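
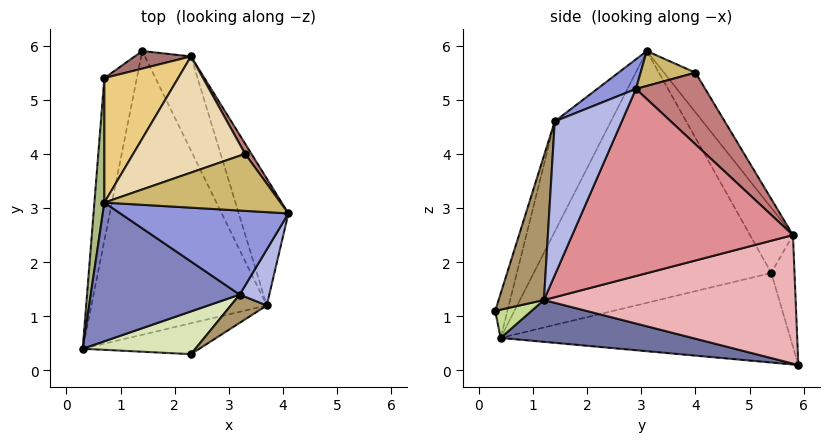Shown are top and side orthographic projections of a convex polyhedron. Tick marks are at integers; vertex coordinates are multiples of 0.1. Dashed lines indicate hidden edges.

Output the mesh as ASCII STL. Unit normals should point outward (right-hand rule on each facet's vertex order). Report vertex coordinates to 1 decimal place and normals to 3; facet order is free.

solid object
 facet normal 0.230 -0.134 -0.964
  outer loop
   vertex 3.7 1.2 1.3
   vertex 0.3 0.4 0.6
   vertex 1.4 5.9 0.1
  endloop
 endfacet
 facet normal -0.332 -0.830 0.448
  outer loop
   vertex 3.2 1.4 4.6
   vertex 0.7 3.1 5.9
   vertex 0.3 0.4 0.6
  endloop
 endfacet
 facet normal 0.155 -0.446 0.882
  outer loop
   vertex 3.2 1.4 4.6
   vertex 4.1 2.9 5.2
   vertex 0.7 3.1 5.9
  endloop
 endfacet
 facet normal 0.818 -0.554 0.157
  outer loop
   vertex 3.2 1.4 4.6
   vertex 3.7 1.2 1.3
   vertex 4.1 2.9 5.2
  endloop
 endfacet
 facet normal -0.929 0.155 -0.337
  outer loop
   vertex 0.7 5.4 1.8
   vertex 1.4 5.9 0.1
   vertex 0.3 0.4 0.6
  endloop
 endfacet
 facet normal -0.997 0.070 0.039
  outer loop
   vertex 0.7 5.4 1.8
   vertex 0.3 0.4 0.6
   vertex 0.7 3.1 5.9
  endloop
 endfacet
 facet normal 0.233 -0.149 -0.961
  outer loop
   vertex 2.3 0.3 1.1
   vertex 0.3 0.4 0.6
   vertex 3.7 1.2 1.3
  endloop
 endfacet
 facet normal -0.129 -0.936 0.327
  outer loop
   vertex 2.3 0.3 1.1
   vertex 3.2 1.4 4.6
   vertex 0.3 0.4 0.6
  endloop
 endfacet
 facet normal 0.523 -0.842 0.130
  outer loop
   vertex 2.3 0.3 1.1
   vertex 3.7 1.2 1.3
   vertex 3.2 1.4 4.6
  endloop
 endfacet
 facet normal 0.193 -0.125 0.973
  outer loop
   vertex 3.3 4.0 5.5
   vertex 0.7 3.1 5.9
   vertex 4.1 2.9 5.2
  endloop
 endfacet
 facet normal -0.397 0.801 0.449
  outer loop
   vertex 2.3 5.8 2.5
   vertex 0.7 5.4 1.8
   vertex 0.7 3.1 5.9
  endloop
 endfacet
 facet normal -0.196 0.811 0.552
  outer loop
   vertex 2.3 5.8 2.5
   vertex 0.7 3.1 5.9
   vertex 3.3 4.0 5.5
  endloop
 endfacet
 facet normal -0.302 0.941 0.152
  outer loop
   vertex 2.3 5.8 2.5
   vertex 1.4 5.9 0.1
   vertex 0.7 5.4 1.8
  endloop
 endfacet
 facet normal 0.816 0.574 0.072
  outer loop
   vertex 2.3 5.8 2.5
   vertex 3.3 4.0 5.5
   vertex 4.1 2.9 5.2
  endloop
 endfacet
 facet normal 0.909 0.340 -0.241
  outer loop
   vertex 2.3 5.8 2.5
   vertex 4.1 2.9 5.2
   vertex 3.7 1.2 1.3
  endloop
 endfacet
 facet normal 0.882 0.351 -0.316
  outer loop
   vertex 2.3 5.8 2.5
   vertex 3.7 1.2 1.3
   vertex 1.4 5.9 0.1
  endloop
 endfacet
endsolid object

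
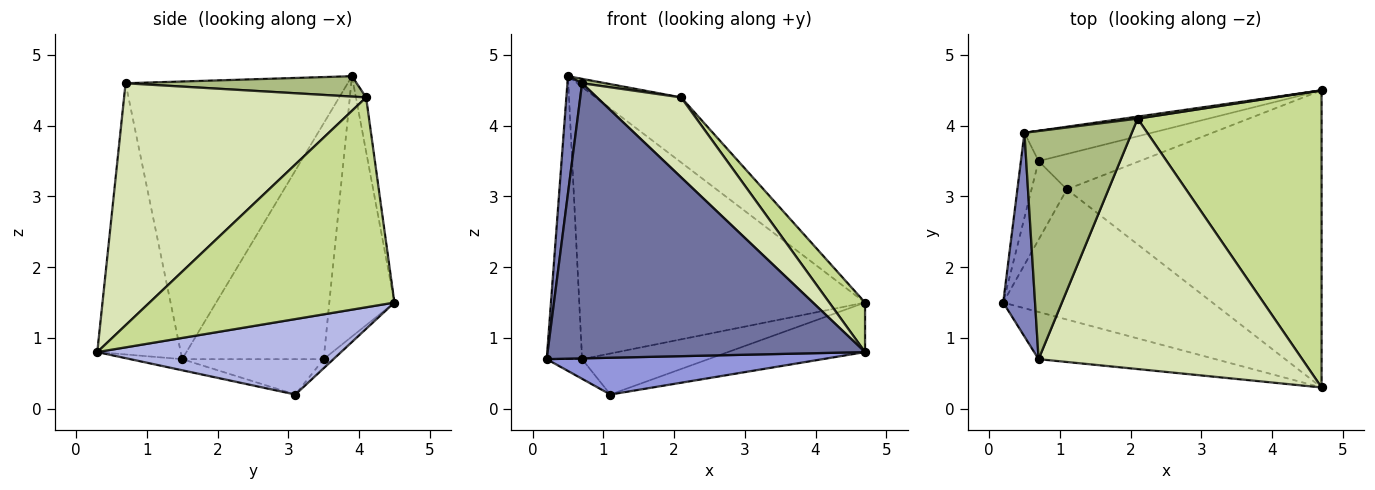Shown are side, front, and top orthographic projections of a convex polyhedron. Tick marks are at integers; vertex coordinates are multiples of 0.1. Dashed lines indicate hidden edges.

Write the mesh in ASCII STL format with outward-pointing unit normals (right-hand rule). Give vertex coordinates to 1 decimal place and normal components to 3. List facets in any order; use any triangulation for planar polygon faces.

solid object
 facet normal -0.251 -0.954 -0.164
  outer loop
   vertex 0.7 0.7 4.6
   vertex 0.2 1.5 0.7
   vertex 4.7 0.3 0.8
  endloop
 endfacet
 facet normal -0.991 -0.066 0.114
  outer loop
   vertex 0.7 0.7 4.6
   vertex 0.5 3.9 4.7
   vertex 0.2 1.5 0.7
  endloop
 endfacet
 facet normal -0.051 -0.272 -0.961
  outer loop
   vertex 1.1 3.1 0.2
   vertex 4.7 0.3 0.8
   vertex 0.2 1.5 0.7
  endloop
 endfacet
 facet normal 0.281 0.158 -0.947
  outer loop
   vertex 1.1 3.1 0.2
   vertex 4.7 4.5 1.5
   vertex 4.7 0.3 0.8
  endloop
 endfacet
 facet normal -0.118 0.993 0.031
  outer loop
   vertex 2.1 4.1 4.4
   vertex 4.7 4.5 1.5
   vertex 0.5 3.9 4.7
  endloop
 endfacet
 facet normal 0.187 -0.019 0.982
  outer loop
   vertex 2.1 4.1 4.4
   vertex 0.5 3.9 4.7
   vertex 0.7 0.7 4.6
  endloop
 endfacet
 facet normal 0.748 -0.109 0.655
  outer loop
   vertex 2.1 4.1 4.4
   vertex 4.7 0.3 0.8
   vertex 4.7 4.5 1.5
  endloop
 endfacet
 facet normal 0.658 -0.229 0.717
  outer loop
   vertex 2.1 4.1 4.4
   vertex 0.7 0.7 4.6
   vertex 4.7 0.3 0.8
  endloop
 endfacet
 facet normal -0.221 0.969 -0.108
  outer loop
   vertex 0.7 3.5 0.7
   vertex 0.5 3.9 4.7
   vertex 4.7 4.5 1.5
  endloop
 endfacet
 facet normal -0.059 0.756 -0.652
  outer loop
   vertex 0.7 3.5 0.7
   vertex 4.7 4.5 1.5
   vertex 1.1 3.1 0.2
  endloop
 endfacet
 facet normal -0.968 0.242 -0.073
  outer loop
   vertex 0.7 3.5 0.7
   vertex 0.2 1.5 0.7
   vertex 0.5 3.9 4.7
  endloop
 endfacet
 facet normal -0.696 0.174 -0.696
  outer loop
   vertex 0.7 3.5 0.7
   vertex 1.1 3.1 0.2
   vertex 0.2 1.5 0.7
  endloop
 endfacet
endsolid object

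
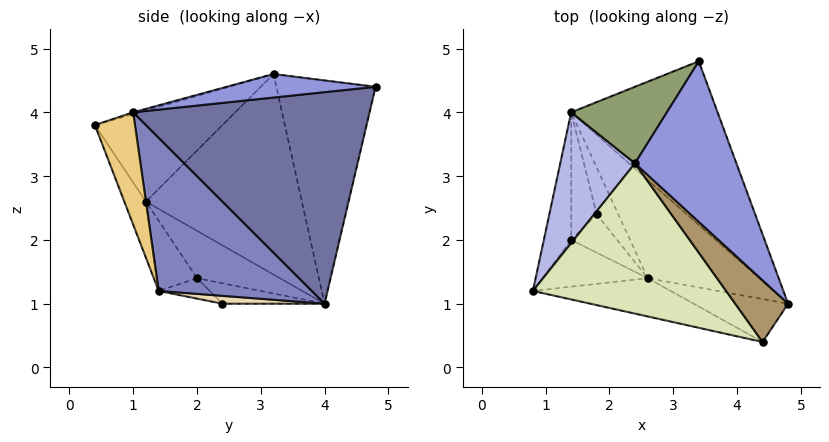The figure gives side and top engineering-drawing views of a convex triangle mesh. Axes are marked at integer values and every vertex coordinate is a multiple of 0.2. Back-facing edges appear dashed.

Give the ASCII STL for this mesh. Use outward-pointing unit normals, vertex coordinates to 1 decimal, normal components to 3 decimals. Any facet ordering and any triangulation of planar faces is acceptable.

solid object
 facet normal 0.773 0.341 -0.535
  outer loop
   vertex 1.4 4.0 1.0
   vertex 3.4 4.8 4.4
   vertex 4.8 1.0 4.0
  endloop
 endfacet
 facet normal 0.768 0.312 -0.559
  outer loop
   vertex 2.6 1.4 1.2
   vertex 1.4 4.0 1.0
   vertex 4.8 1.0 4.0
  endloop
 endfacet
 facet normal 0.226 -0.019 0.974
  outer loop
   vertex 2.4 3.2 4.6
   vertex 4.8 1.0 4.0
   vertex 3.4 4.8 4.4
  endloop
 endfacet
 facet normal -0.870 0.372 0.324
  outer loop
   vertex 2.4 3.2 4.6
   vertex 1.4 4.0 1.0
   vertex 0.8 1.2 2.6
  endloop
 endfacet
 facet normal -0.780 0.529 0.334
  outer loop
   vertex 2.4 3.2 4.6
   vertex 3.4 4.8 4.4
   vertex 1.4 4.0 1.0
  endloop
 endfacet
 facet normal -0.862 -0.099 -0.497
  outer loop
   vertex 1.4 2.0 1.4
   vertex 0.8 1.2 2.6
   vertex 1.4 4.0 1.0
  endloop
 endfacet
 facet normal -0.426 -0.640 -0.640
  outer loop
   vertex 1.4 2.0 1.4
   vertex 2.6 1.4 1.2
   vertex 0.8 1.2 2.6
  endloop
 endfacet
 facet normal -0.372 -0.491 0.788
  outer loop
   vertex 4.4 0.4 3.8
   vertex 2.4 3.2 4.6
   vertex 0.8 1.2 2.6
  endloop
 endfacet
 facet normal -0.033 -0.296 0.955
  outer loop
   vertex 4.4 0.4 3.8
   vertex 4.8 1.0 4.0
   vertex 2.4 3.2 4.6
  endloop
 endfacet
 facet normal -0.116 -0.951 -0.285
  outer loop
   vertex 4.4 0.4 3.8
   vertex 0.8 1.2 2.6
   vertex 2.6 1.4 1.2
  endloop
 endfacet
 facet normal 0.734 -0.284 -0.617
  outer loop
   vertex 4.4 0.4 3.8
   vertex 2.6 1.4 1.2
   vertex 4.8 1.0 4.0
  endloop
 endfacet
 facet normal 0.341 0.085 -0.936
  outer loop
   vertex 1.8 2.4 1.0
   vertex 1.4 4.0 1.0
   vertex 2.6 1.4 1.2
  endloop
 endfacet
 facet normal -0.617 -0.154 -0.772
  outer loop
   vertex 1.8 2.4 1.0
   vertex 1.4 2.0 1.4
   vertex 1.4 4.0 1.0
  endloop
 endfacet
 facet normal -0.362 -0.453 -0.815
  outer loop
   vertex 1.8 2.4 1.0
   vertex 2.6 1.4 1.2
   vertex 1.4 2.0 1.4
  endloop
 endfacet
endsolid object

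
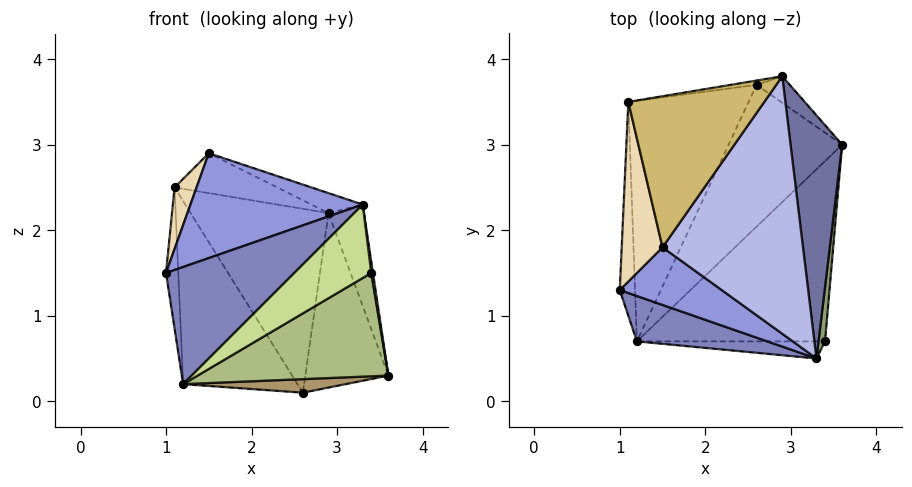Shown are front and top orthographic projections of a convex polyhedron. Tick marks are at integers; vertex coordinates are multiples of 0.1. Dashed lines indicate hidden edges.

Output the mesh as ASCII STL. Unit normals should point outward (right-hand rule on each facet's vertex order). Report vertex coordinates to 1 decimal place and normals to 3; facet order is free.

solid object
 facet normal 0.947 0.124 0.297
  outer loop
   vertex 2.9 3.8 2.2
   vertex 3.3 0.5 2.3
   vertex 3.6 3.0 0.3
  endloop
 endfacet
 facet normal -0.410 -0.850 0.329
  outer loop
   vertex 1.2 0.7 0.2
   vertex 3.3 0.5 2.3
   vertex 1.0 1.3 1.5
  endloop
 endfacet
 facet normal -0.427 -0.792 0.436
  outer loop
   vertex 1.5 1.8 2.9
   vertex 1.0 1.3 1.5
   vertex 3.3 0.5 2.3
  endloop
 endfacet
 facet normal 0.362 0.072 0.929
  outer loop
   vertex 1.5 1.8 2.9
   vertex 3.3 0.5 2.3
   vertex 2.9 3.8 2.2
  endloop
 endfacet
 facet normal 0.993 -0.025 0.118
  outer loop
   vertex 3.4 0.7 1.5
   vertex 3.6 3.0 0.3
   vertex 3.3 0.5 2.3
  endloop
 endfacet
 facet normal 0.456 -0.442 -0.772
  outer loop
   vertex 3.4 0.7 1.5
   vertex 1.2 0.7 0.2
   vertex 3.6 3.0 0.3
  endloop
 endfacet
 facet normal 0.133 -0.965 -0.225
  outer loop
   vertex 3.4 0.7 1.5
   vertex 3.3 0.5 2.3
   vertex 1.2 0.7 0.2
  endloop
 endfacet
 facet normal 0.585 0.802 -0.122
  outer loop
   vertex 2.6 3.7 0.1
   vertex 2.9 3.8 2.2
   vertex 3.6 3.0 0.3
  endloop
 endfacet
 facet normal 0.131 -0.094 -0.987
  outer loop
   vertex 2.6 3.7 0.1
   vertex 3.6 3.0 0.3
   vertex 1.2 0.7 0.2
  endloop
 endfacet
 facet normal 0.118 0.254 0.960
  outer loop
   vertex 1.1 3.5 2.5
   vertex 1.5 1.8 2.9
   vertex 2.9 3.8 2.2
  endloop
 endfacet
 facet normal -0.168 0.986 -0.023
  outer loop
   vertex 1.1 3.5 2.5
   vertex 2.9 3.8 2.2
   vertex 2.6 3.7 0.1
  endloop
 endfacet
 facet normal -0.919 -0.128 0.374
  outer loop
   vertex 1.1 3.5 2.5
   vertex 1.0 1.3 1.5
   vertex 1.5 1.8 2.9
  endloop
 endfacet
 facet normal -0.967 0.141 -0.214
  outer loop
   vertex 1.1 3.5 2.5
   vertex 1.2 0.7 0.2
   vertex 1.0 1.3 1.5
  endloop
 endfacet
 facet normal -0.804 0.360 -0.473
  outer loop
   vertex 1.1 3.5 2.5
   vertex 2.6 3.7 0.1
   vertex 1.2 0.7 0.2
  endloop
 endfacet
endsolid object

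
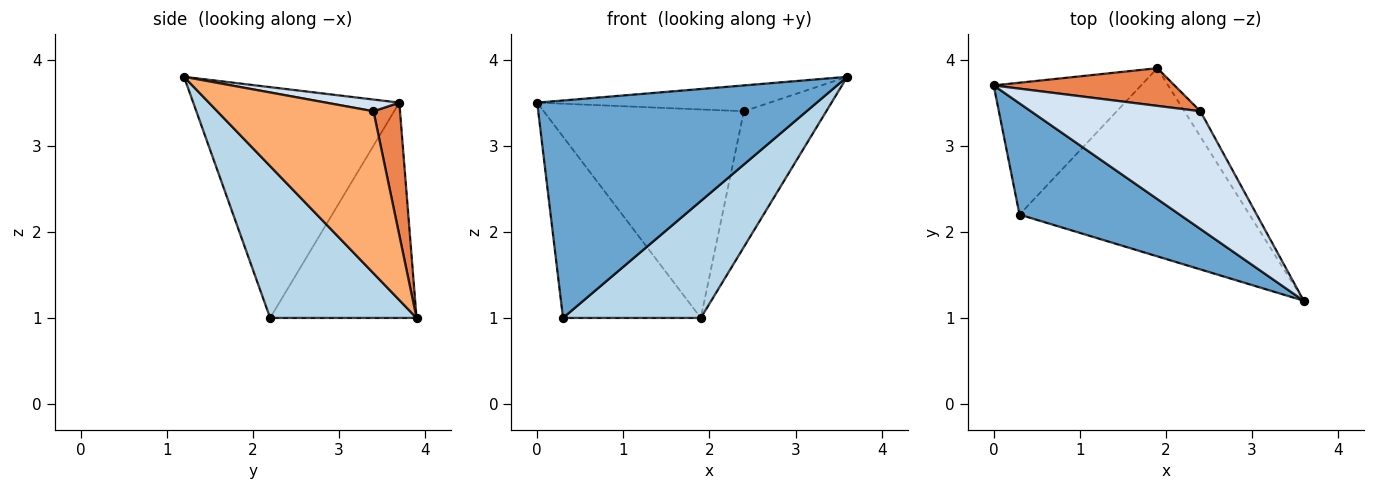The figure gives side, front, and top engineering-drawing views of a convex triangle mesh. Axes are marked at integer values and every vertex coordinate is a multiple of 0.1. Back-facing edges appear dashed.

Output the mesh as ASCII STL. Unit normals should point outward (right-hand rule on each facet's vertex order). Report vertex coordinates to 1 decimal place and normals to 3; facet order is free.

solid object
 facet normal -0.549 -0.744 0.381
  outer loop
   vertex 0.3 2.2 1.0
   vertex 3.6 1.2 3.8
   vertex 0.0 3.7 3.5
  endloop
 endfacet
 facet normal -0.652 0.613 -0.446
  outer loop
   vertex 0.3 2.2 1.0
   vertex 0.0 3.7 3.5
   vertex 1.9 3.9 1.0
  endloop
 endfacet
 facet normal 0.489 -0.460 -0.741
  outer loop
   vertex 0.3 2.2 1.0
   vertex 1.9 3.9 1.0
   vertex 3.6 1.2 3.8
  endloop
 endfacet
 facet normal 0.067 0.214 0.975
  outer loop
   vertex 2.4 3.4 3.4
   vertex 0.0 3.7 3.5
   vertex 3.6 1.2 3.8
  endloop
 endfacet
 facet normal 0.129 0.976 0.176
  outer loop
   vertex 2.4 3.4 3.4
   vertex 1.9 3.9 1.0
   vertex 0.0 3.7 3.5
  endloop
 endfacet
 facet normal 0.881 0.465 -0.087
  outer loop
   vertex 2.4 3.4 3.4
   vertex 3.6 1.2 3.8
   vertex 1.9 3.9 1.0
  endloop
 endfacet
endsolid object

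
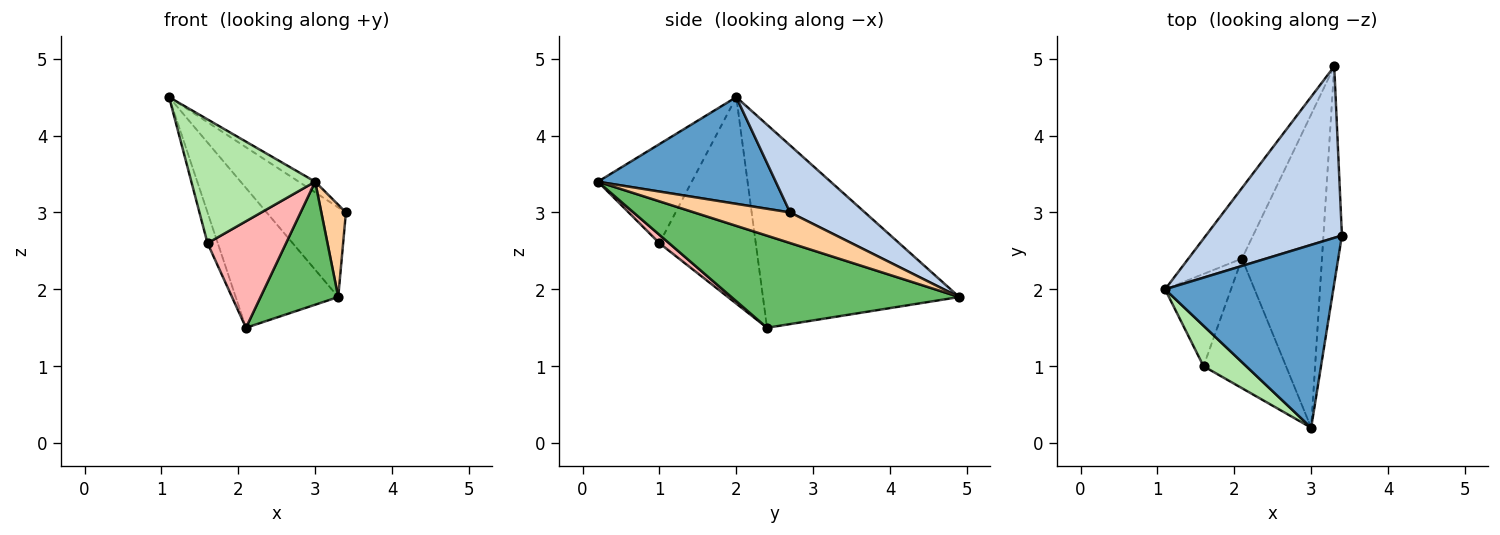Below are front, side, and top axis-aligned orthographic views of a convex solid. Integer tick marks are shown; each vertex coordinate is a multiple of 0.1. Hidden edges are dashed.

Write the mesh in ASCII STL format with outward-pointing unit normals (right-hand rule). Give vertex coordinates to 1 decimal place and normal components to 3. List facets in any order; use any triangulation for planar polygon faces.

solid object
 facet normal 0.535 0.049 0.843
  outer loop
   vertex 3.0 0.2 3.4
   vertex 3.4 2.7 3.0
   vertex 1.1 2.0 4.5
  endloop
 endfacet
 facet normal 0.401 0.424 0.812
  outer loop
   vertex 3.3 4.9 1.9
   vertex 1.1 2.0 4.5
   vertex 3.4 2.7 3.0
  endloop
 endfacet
 facet normal -0.863 0.451 -0.228
  outer loop
   vertex 3.3 4.9 1.9
   vertex 2.1 2.4 1.5
   vertex 1.1 2.0 4.5
  endloop
 endfacet
 facet normal 0.836 -0.215 -0.505
  outer loop
   vertex 3.3 4.9 1.9
   vertex 3.4 2.7 3.0
   vertex 3.0 0.2 3.4
  endloop
 endfacet
 facet normal 0.731 -0.249 -0.635
  outer loop
   vertex 3.3 4.9 1.9
   vertex 3.0 0.2 3.4
   vertex 2.1 2.4 1.5
  endloop
 endfacet
 facet normal -0.585 -0.771 0.252
  outer loop
   vertex 1.6 1.0 2.6
   vertex 3.0 0.2 3.4
   vertex 1.1 2.0 4.5
  endloop
 endfacet
 facet normal -0.948 0.101 -0.302
  outer loop
   vertex 1.6 1.0 2.6
   vertex 1.1 2.0 4.5
   vertex 2.1 2.4 1.5
  endloop
 endfacet
 facet normal 0.078 -0.633 -0.770
  outer loop
   vertex 1.6 1.0 2.6
   vertex 2.1 2.4 1.5
   vertex 3.0 0.2 3.4
  endloop
 endfacet
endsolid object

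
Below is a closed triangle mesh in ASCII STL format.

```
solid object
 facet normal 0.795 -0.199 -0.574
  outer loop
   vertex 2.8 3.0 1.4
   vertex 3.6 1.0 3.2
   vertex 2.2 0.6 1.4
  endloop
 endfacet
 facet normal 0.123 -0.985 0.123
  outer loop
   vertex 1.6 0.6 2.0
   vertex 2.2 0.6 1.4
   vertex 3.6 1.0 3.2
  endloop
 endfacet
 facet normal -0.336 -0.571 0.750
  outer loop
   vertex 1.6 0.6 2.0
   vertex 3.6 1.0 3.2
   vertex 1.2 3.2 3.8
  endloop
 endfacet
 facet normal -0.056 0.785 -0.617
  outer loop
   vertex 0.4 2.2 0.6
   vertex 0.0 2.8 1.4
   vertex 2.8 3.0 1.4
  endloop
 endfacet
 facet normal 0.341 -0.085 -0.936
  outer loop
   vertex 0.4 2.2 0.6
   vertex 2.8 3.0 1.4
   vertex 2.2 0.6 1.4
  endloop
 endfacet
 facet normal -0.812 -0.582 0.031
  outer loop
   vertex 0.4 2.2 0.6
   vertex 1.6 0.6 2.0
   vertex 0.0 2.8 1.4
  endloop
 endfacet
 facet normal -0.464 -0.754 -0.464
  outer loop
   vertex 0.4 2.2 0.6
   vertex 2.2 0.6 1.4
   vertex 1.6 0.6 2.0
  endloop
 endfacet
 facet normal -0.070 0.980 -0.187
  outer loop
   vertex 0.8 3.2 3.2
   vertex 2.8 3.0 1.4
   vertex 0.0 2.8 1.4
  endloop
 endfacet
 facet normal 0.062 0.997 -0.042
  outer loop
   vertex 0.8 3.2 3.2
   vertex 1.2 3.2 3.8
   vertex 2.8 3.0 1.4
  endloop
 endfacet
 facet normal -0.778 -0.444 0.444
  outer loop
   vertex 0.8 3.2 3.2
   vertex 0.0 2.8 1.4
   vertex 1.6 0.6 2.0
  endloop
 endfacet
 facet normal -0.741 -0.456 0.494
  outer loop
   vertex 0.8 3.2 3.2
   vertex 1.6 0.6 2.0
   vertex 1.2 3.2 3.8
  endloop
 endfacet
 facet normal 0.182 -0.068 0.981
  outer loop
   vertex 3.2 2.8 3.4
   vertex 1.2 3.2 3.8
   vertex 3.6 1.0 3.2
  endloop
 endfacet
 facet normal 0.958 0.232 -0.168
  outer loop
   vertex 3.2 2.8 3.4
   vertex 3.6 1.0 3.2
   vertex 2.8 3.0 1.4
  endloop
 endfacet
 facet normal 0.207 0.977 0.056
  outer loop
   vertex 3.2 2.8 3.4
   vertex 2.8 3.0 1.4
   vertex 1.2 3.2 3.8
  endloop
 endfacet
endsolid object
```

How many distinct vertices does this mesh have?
9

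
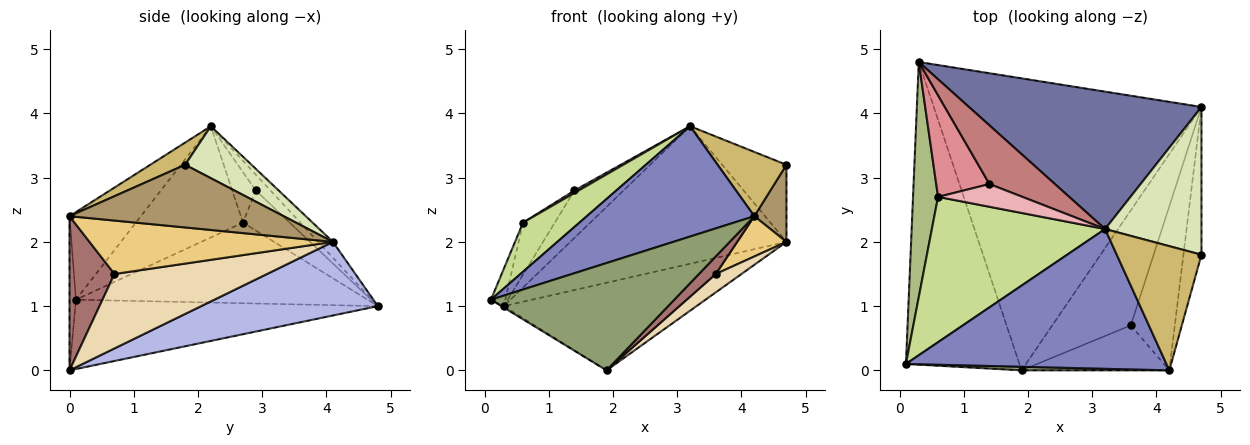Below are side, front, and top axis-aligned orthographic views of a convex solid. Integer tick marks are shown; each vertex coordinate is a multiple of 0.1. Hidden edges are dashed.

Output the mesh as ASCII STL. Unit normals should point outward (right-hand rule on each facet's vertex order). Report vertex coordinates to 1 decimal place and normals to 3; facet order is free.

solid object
 facet normal -0.048 0.707 0.706
  outer loop
   vertex 3.2 2.2 3.8
   vertex 4.7 4.1 2.0
   vertex 0.3 4.8 1.0
  endloop
 endfacet
 facet normal -0.255 -0.599 0.759
  outer loop
   vertex 4.2 0.0 2.4
   vertex 3.2 2.2 3.8
   vertex 0.1 0.1 1.1
  endloop
 endfacet
 facet normal -0.521 0.004 -0.853
  outer loop
   vertex 1.9 0.0 0.0
   vertex 0.1 0.1 1.1
   vertex 0.3 4.8 1.0
  endloop
 endfacet
 facet normal 0.255 0.278 -0.926
  outer loop
   vertex 1.9 0.0 0.0
   vertex 0.3 4.8 1.0
   vertex 4.7 4.1 2.0
  endloop
 endfacet
 facet normal -0.035 -0.999 0.034
  outer loop
   vertex 1.9 0.0 0.0
   vertex 4.2 0.0 2.4
   vertex 0.1 0.1 1.1
  endloop
 endfacet
 facet normal -0.954 0.047 0.296
  outer loop
   vertex 0.6 2.7 2.3
   vertex 0.3 4.8 1.0
   vertex 0.1 0.1 1.1
  endloop
 endfacet
 facet normal -0.520 -0.274 0.809
  outer loop
   vertex 0.6 2.7 2.3
   vertex 0.1 0.1 1.1
   vertex 3.2 2.2 3.8
  endloop
 endfacet
 facet normal 0.431 0.417 0.800
  outer loop
   vertex 4.7 1.8 3.2
   vertex 4.7 4.1 2.0
   vertex 3.2 2.2 3.8
  endloop
 endfacet
 facet normal 0.951 -0.143 -0.273
  outer loop
   vertex 4.7 1.8 3.2
   vertex 4.2 0.0 2.4
   vertex 4.7 4.1 2.0
  endloop
 endfacet
 facet normal 0.227 -0.447 0.865
  outer loop
   vertex 4.7 1.8 3.2
   vertex 3.2 2.2 3.8
   vertex 4.2 0.0 2.4
  endloop
 endfacet
 facet normal 0.762 -0.154 -0.628
  outer loop
   vertex 3.6 0.7 1.5
   vertex 4.7 4.1 2.0
   vertex 4.2 0.0 2.4
  endloop
 endfacet
 facet normal 0.683 -0.115 -0.721
  outer loop
   vertex 3.6 0.7 1.5
   vertex 1.9 0.0 0.0
   vertex 4.7 4.1 2.0
  endloop
 endfacet
 facet normal 0.697 -0.261 -0.668
  outer loop
   vertex 3.6 0.7 1.5
   vertex 4.2 0.0 2.4
   vertex 1.9 0.0 0.0
  endloop
 endfacet
 facet normal -0.185 0.617 0.765
  outer loop
   vertex 1.4 2.9 2.8
   vertex 3.2 2.2 3.8
   vertex 0.3 4.8 1.0
  endloop
 endfacet
 facet normal -0.557 0.378 0.740
  outer loop
   vertex 1.4 2.9 2.8
   vertex 0.3 4.8 1.0
   vertex 0.6 2.7 2.3
  endloop
 endfacet
 facet normal -0.511 -0.093 0.855
  outer loop
   vertex 1.4 2.9 2.8
   vertex 0.6 2.7 2.3
   vertex 3.2 2.2 3.8
  endloop
 endfacet
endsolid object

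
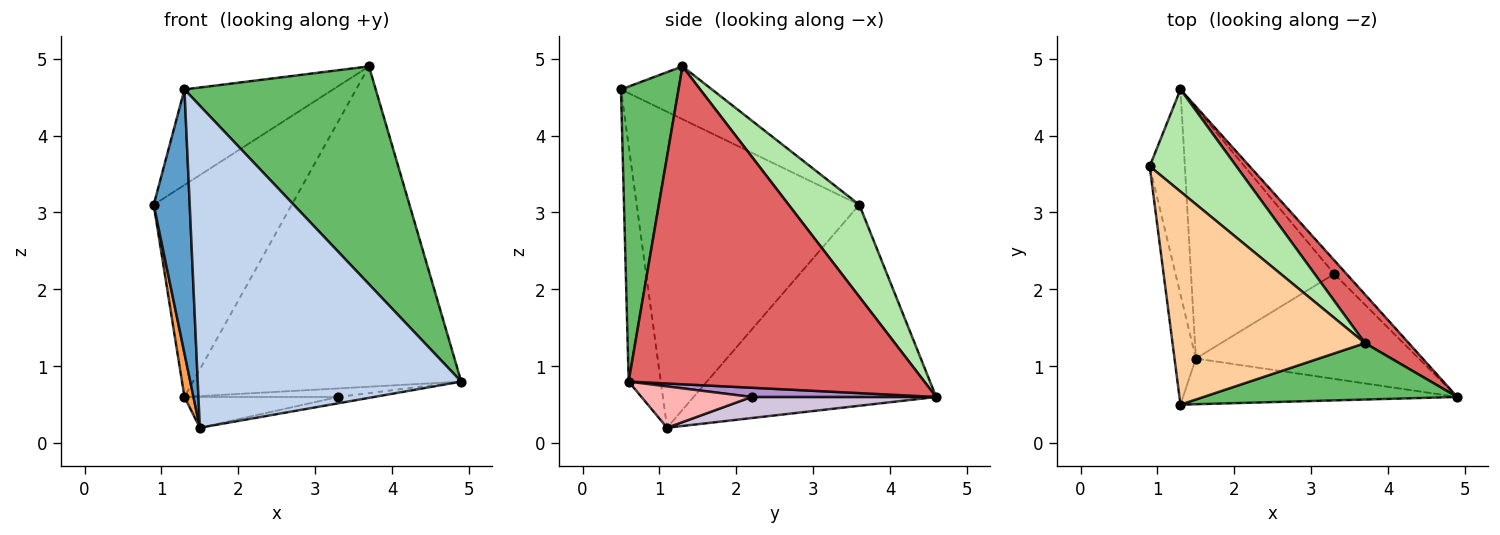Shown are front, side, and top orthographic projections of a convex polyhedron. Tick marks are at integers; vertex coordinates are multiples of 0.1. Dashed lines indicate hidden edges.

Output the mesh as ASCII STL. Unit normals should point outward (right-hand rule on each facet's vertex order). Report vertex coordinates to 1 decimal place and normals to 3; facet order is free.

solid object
 facet normal -0.985 -0.159 -0.066
  outer loop
   vertex 1.5 1.1 0.2
   vertex 1.3 0.5 4.6
   vertex 0.9 3.6 3.1
  endloop
 endfacet
 facet normal -0.120 -0.983 -0.139
  outer loop
   vertex 1.5 1.1 0.2
   vertex 4.9 0.6 0.8
   vertex 1.3 0.5 4.6
  endloop
 endfacet
 facet normal -0.984 -0.037 -0.172
  outer loop
   vertex 1.3 4.6 0.6
   vertex 1.5 1.1 0.2
   vertex 0.9 3.6 3.1
  endloop
 endfacet
 facet normal -0.243 0.397 0.885
  outer loop
   vertex 3.7 1.3 4.9
   vertex 0.9 3.6 3.1
   vertex 1.3 0.5 4.6
  endloop
 endfacet
 facet normal 0.280 -0.929 0.241
  outer loop
   vertex 3.7 1.3 4.9
   vertex 1.3 0.5 4.6
   vertex 4.9 0.6 0.8
  endloop
 endfacet
 facet normal 0.419 0.818 0.394
  outer loop
   vertex 3.7 1.3 4.9
   vertex 1.3 4.6 0.6
   vertex 0.9 3.6 3.1
  endloop
 endfacet
 facet normal 0.737 0.668 0.102
  outer loop
   vertex 3.7 1.3 4.9
   vertex 4.9 0.6 0.8
   vertex 1.3 4.6 0.6
  endloop
 endfacet
 facet normal 0.182 0.059 -0.982
  outer loop
   vertex 3.3 2.2 0.6
   vertex 4.9 0.6 0.8
   vertex 1.5 1.1 0.2
  endloop
 endfacet
 facet normal 0.537 0.447 -0.716
  outer loop
   vertex 3.3 2.2 0.6
   vertex 1.3 4.6 0.6
   vertex 4.9 0.6 0.8
  endloop
 endfacet
 facet normal 0.145 0.121 -0.982
  outer loop
   vertex 3.3 2.2 0.6
   vertex 1.5 1.1 0.2
   vertex 1.3 4.6 0.6
  endloop
 endfacet
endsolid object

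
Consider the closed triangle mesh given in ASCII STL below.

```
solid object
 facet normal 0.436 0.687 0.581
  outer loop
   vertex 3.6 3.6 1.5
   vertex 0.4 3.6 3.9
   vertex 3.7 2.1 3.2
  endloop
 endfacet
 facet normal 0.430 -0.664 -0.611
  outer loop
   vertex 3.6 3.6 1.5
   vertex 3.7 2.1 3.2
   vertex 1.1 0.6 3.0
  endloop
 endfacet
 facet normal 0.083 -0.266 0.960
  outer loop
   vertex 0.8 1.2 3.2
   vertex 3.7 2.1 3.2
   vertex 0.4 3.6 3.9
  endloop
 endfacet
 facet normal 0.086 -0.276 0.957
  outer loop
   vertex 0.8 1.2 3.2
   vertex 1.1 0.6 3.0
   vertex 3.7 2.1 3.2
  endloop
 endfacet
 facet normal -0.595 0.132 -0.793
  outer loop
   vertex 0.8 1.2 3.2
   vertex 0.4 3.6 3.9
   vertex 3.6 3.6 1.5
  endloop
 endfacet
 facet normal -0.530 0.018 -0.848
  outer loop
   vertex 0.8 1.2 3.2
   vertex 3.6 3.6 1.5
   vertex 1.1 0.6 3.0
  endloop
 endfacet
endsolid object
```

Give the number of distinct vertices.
5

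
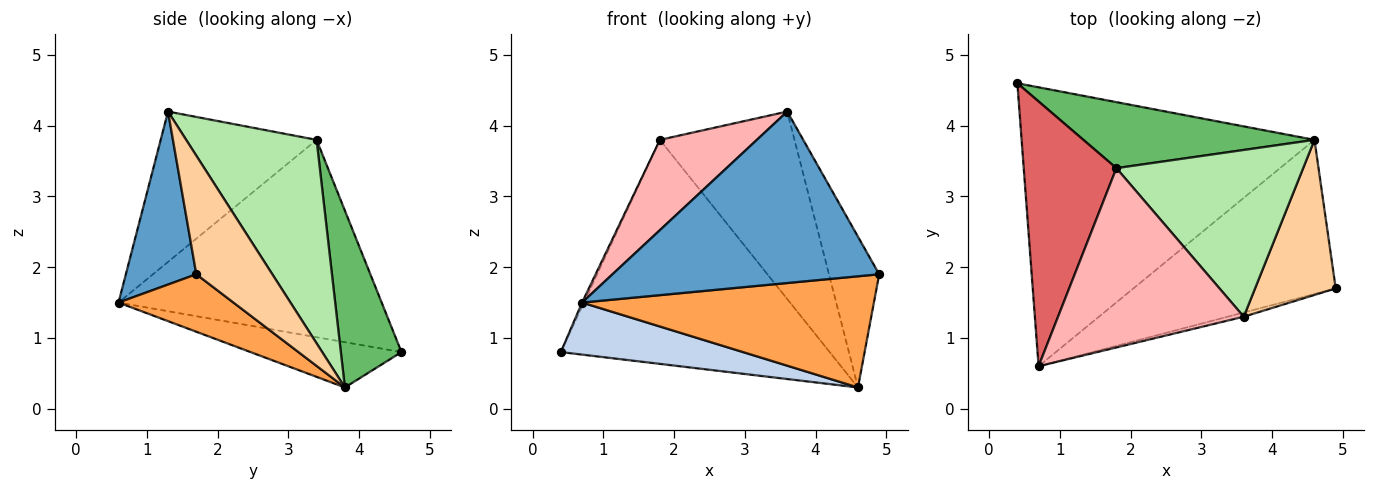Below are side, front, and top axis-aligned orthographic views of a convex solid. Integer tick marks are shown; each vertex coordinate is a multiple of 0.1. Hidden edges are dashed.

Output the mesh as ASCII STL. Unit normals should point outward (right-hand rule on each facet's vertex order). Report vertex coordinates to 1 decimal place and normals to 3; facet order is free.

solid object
 facet normal 0.255 -0.967 -0.024
  outer loop
   vertex 3.6 1.3 4.2
   vertex 0.7 0.6 1.5
   vertex 4.9 1.7 1.9
  endloop
 endfacet
 facet normal -0.150 -0.181 -0.972
  outer loop
   vertex 4.6 3.8 0.3
   vertex 0.7 0.6 1.5
   vertex 0.4 4.6 0.8
  endloop
 endfacet
 facet normal 0.225 -0.570 -0.790
  outer loop
   vertex 4.6 3.8 0.3
   vertex 4.9 1.7 1.9
   vertex 0.7 0.6 1.5
  endloop
 endfacet
 facet normal 0.726 0.480 0.494
  outer loop
   vertex 4.6 3.8 0.3
   vertex 3.6 1.3 4.2
   vertex 4.9 1.7 1.9
  endloop
 endfacet
 facet normal 0.211 0.938 0.276
  outer loop
   vertex 1.8 3.4 3.8
   vertex 4.6 3.8 0.3
   vertex 0.4 4.6 0.8
  endloop
 endfacet
 facet normal 0.586 0.605 0.538
  outer loop
   vertex 1.8 3.4 3.8
   vertex 3.6 1.3 4.2
   vertex 4.6 3.8 0.3
  endloop
 endfacet
 facet normal -0.905 0.006 0.425
  outer loop
   vertex 1.8 3.4 3.8
   vertex 0.4 4.6 0.8
   vertex 0.7 0.6 1.5
  endloop
 endfacet
 facet normal -0.586 -0.364 0.724
  outer loop
   vertex 1.8 3.4 3.8
   vertex 0.7 0.6 1.5
   vertex 3.6 1.3 4.2
  endloop
 endfacet
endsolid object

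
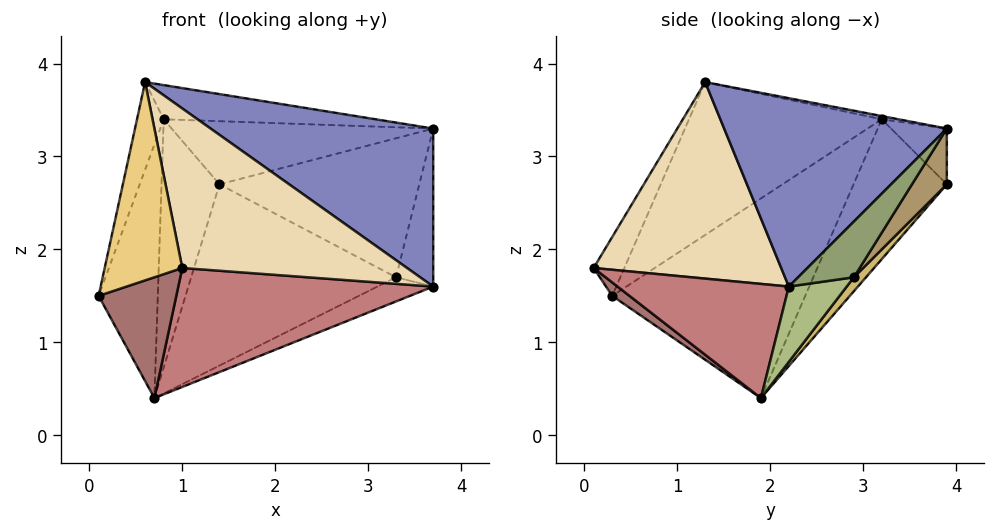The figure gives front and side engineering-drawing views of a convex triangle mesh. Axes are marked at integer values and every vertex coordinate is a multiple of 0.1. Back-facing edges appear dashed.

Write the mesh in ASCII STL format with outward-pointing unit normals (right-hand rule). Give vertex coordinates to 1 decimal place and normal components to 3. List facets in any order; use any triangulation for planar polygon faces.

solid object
 facet normal -0.952 0.292 -0.095
  outer loop
   vertex 0.8 3.2 3.4
   vertex 0.7 1.9 0.4
   vertex 0.1 0.3 1.5
  endloop
 endfacet
 facet normal 0.577 -0.577 0.577
  outer loop
   vertex 0.6 1.3 3.8
   vertex 3.7 2.2 1.6
   vertex 3.7 3.9 3.3
  endloop
 endfacet
 facet normal -0.979 0.135 0.154
  outer loop
   vertex 0.6 1.3 3.8
   vertex 0.8 3.2 3.4
   vertex 0.1 0.3 1.5
  endloop
 endfacet
 facet normal -0.016 0.208 0.978
  outer loop
   vertex 0.6 1.3 3.8
   vertex 3.7 3.9 3.3
   vertex 0.8 3.2 3.4
  endloop
 endfacet
 facet normal 0.728 0.485 -0.485
  outer loop
   vertex 3.3 2.9 1.7
   vertex 3.7 3.9 3.3
   vertex 3.7 2.2 1.6
  endloop
 endfacet
 facet normal 0.325 0.313 -0.892
  outer loop
   vertex 3.3 2.9 1.7
   vertex 3.7 2.2 1.6
   vertex 0.7 1.9 0.4
  endloop
 endfacet
 facet normal -0.163 0.764 0.624
  outer loop
   vertex 1.4 3.9 2.7
   vertex 0.8 3.2 3.4
   vertex 3.7 3.9 3.3
  endloop
 endfacet
 facet normal -0.833 0.517 -0.196
  outer loop
   vertex 1.4 3.9 2.7
   vertex 0.7 1.9 0.4
   vertex 0.8 3.2 3.4
  endloop
 endfacet
 facet normal 0.143 0.823 -0.550
  outer loop
   vertex 1.4 3.9 2.7
   vertex 3.7 3.9 3.3
   vertex 3.3 2.9 1.7
  endloop
 endfacet
 facet normal 0.044 0.747 -0.663
  outer loop
   vertex 1.4 3.9 2.7
   vertex 3.3 2.9 1.7
   vertex 0.7 1.9 0.4
  endloop
 endfacet
 facet normal -0.331 -0.837 0.436
  outer loop
   vertex 1.0 0.1 1.8
   vertex 0.6 1.3 3.8
   vertex 0.1 0.3 1.5
  endloop
 endfacet
 facet normal 0.552 -0.662 0.507
  outer loop
   vertex 1.0 0.1 1.8
   vertex 3.7 2.2 1.6
   vertex 0.6 1.3 3.8
  endloop
 endfacet
 facet normal 0.132 -0.595 -0.793
  outer loop
   vertex 1.0 0.1 1.8
   vertex 0.1 0.3 1.5
   vertex 0.7 1.9 0.4
  endloop
 endfacet
 facet normal 0.359 -0.535 -0.765
  outer loop
   vertex 1.0 0.1 1.8
   vertex 0.7 1.9 0.4
   vertex 3.7 2.2 1.6
  endloop
 endfacet
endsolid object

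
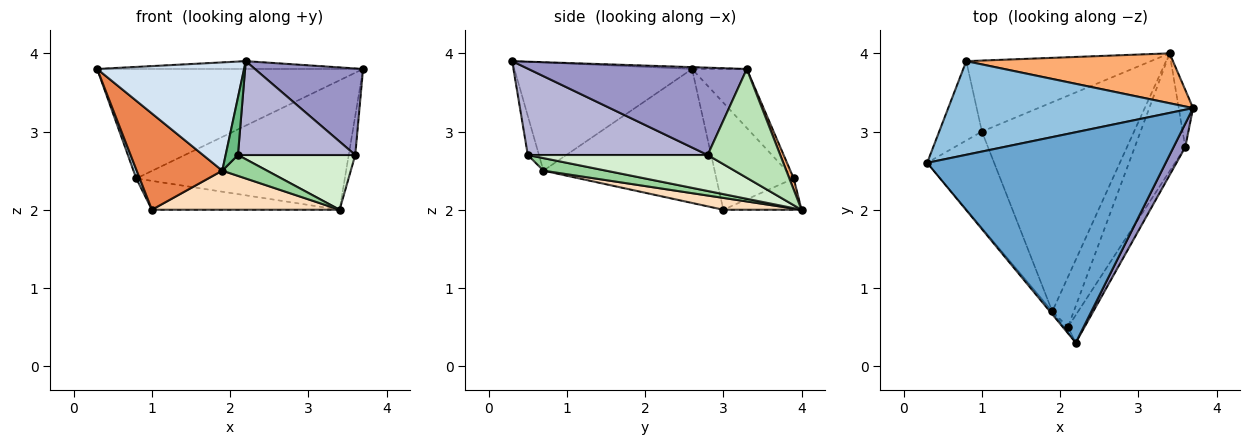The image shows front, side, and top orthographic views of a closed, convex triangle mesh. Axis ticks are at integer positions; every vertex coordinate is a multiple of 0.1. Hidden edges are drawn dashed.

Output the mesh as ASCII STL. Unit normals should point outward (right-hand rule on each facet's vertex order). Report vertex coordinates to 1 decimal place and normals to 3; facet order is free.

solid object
 facet normal -0.008 0.037 0.999
  outer loop
   vertex 2.2 0.3 3.9
   vertex 3.7 3.3 3.8
   vertex 0.3 2.6 3.8
  endloop
 endfacet
 facet normal -0.155 0.751 0.642
  outer loop
   vertex 0.8 3.9 2.4
   vertex 0.3 2.6 3.8
   vertex 3.7 3.3 3.8
  endloop
 endfacet
 facet normal -0.928 -0.042 -0.370
  outer loop
   vertex 0.8 3.9 2.4
   vertex 1.0 3.0 2.0
   vertex 0.3 2.6 3.8
  endloop
 endfacet
 facet normal -0.770 -0.637 -0.017
  outer loop
   vertex 1.9 0.7 2.5
   vertex 2.2 0.3 3.9
   vertex 0.3 2.6 3.8
  endloop
 endfacet
 facet normal -0.816 -0.408 -0.408
  outer loop
   vertex 1.9 0.7 2.5
   vertex 0.3 2.6 3.8
   vertex 1.0 3.0 2.0
  endloop
 endfacet
 facet normal 0.019 0.933 0.360
  outer loop
   vertex 3.4 4.0 2.0
   vertex 0.8 3.9 2.4
   vertex 3.7 3.3 3.8
  endloop
 endfacet
 facet normal -0.155 0.372 -0.915
  outer loop
   vertex 3.4 4.0 2.0
   vertex 1.0 3.0 2.0
   vertex 0.8 3.9 2.4
  endloop
 endfacet
 facet normal 0.076 -0.183 -0.980
  outer loop
   vertex 3.4 4.0 2.0
   vertex 1.9 0.7 2.5
   vertex 1.0 3.0 2.0
  endloop
 endfacet
 facet normal -0.671 -0.738 -0.067
  outer loop
   vertex 2.1 0.5 2.7
   vertex 2.2 0.3 3.9
   vertex 1.9 0.7 2.5
  endloop
 endfacet
 facet normal 0.474 -0.339 -0.813
  outer loop
   vertex 2.1 0.5 2.7
   vertex 1.9 0.7 2.5
   vertex 3.4 4.0 2.0
  endloop
 endfacet
 facet normal 0.988 0.089 -0.130
  outer loop
   vertex 3.6 2.8 2.7
   vertex 3.4 4.0 2.0
   vertex 3.7 3.3 3.8
  endloop
 endfacet
 facet normal 0.543 -0.354 -0.762
  outer loop
   vertex 3.6 2.8 2.7
   vertex 2.1 0.5 2.7
   vertex 3.4 4.0 2.0
  endloop
 endfacet
 facet normal 0.890 -0.441 0.119
  outer loop
   vertex 3.6 2.8 2.7
   vertex 3.7 3.3 3.8
   vertex 2.2 0.3 3.9
  endloop
 endfacet
 facet normal 0.827 -0.539 -0.159
  outer loop
   vertex 3.6 2.8 2.7
   vertex 2.2 0.3 3.9
   vertex 2.1 0.5 2.7
  endloop
 endfacet
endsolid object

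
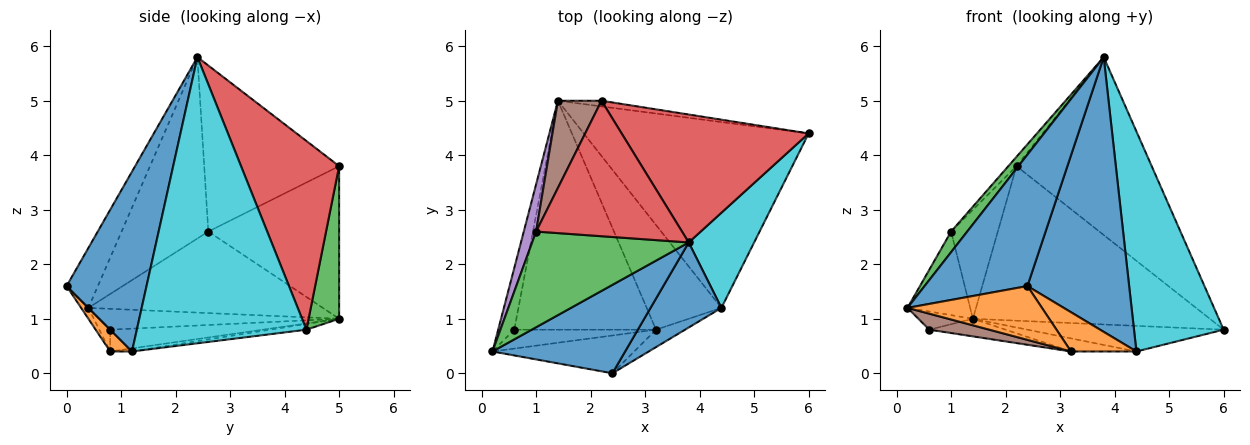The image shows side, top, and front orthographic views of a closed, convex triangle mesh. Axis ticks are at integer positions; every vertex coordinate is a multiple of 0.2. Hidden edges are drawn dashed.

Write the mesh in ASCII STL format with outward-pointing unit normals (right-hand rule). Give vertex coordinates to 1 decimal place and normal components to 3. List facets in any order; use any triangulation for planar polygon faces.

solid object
 facet normal -0.245 -0.804 0.541
  outer loop
   vertex 2.4 0.0 1.6
   vertex 3.8 2.4 5.8
   vertex 0.2 0.4 1.2
  endloop
 endfacet
 facet normal -0.044 -0.817 -0.574
  outer loop
   vertex 3.2 0.8 0.4
   vertex 2.4 0.0 1.6
   vertex 0.2 0.4 1.2
  endloop
 endfacet
 facet normal 0.128 0.991 -0.036
  outer loop
   vertex 2.2 5.0 3.8
   vertex 6.0 4.4 0.8
   vertex 1.4 5.0 1.0
  endloop
 endfacet
 facet normal 0.508 0.699 0.503
  outer loop
   vertex 2.2 5.0 3.8
   vertex 3.8 2.4 5.8
   vertex 6.0 4.4 0.8
  endloop
 endfacet
 facet normal -0.779 0.177 -0.602
  outer loop
   vertex 0.6 0.8 0.8
   vertex 0.2 0.4 1.2
   vertex 1.4 5.0 1.0
  endloop
 endfacet
 facet normal -0.117 -0.642 -0.758
  outer loop
   vertex 0.6 0.8 0.8
   vertex 3.2 0.8 0.4
   vertex 0.2 0.4 1.2
  endloop
 endfacet
 facet normal -0.152 0.076 -0.986
  outer loop
   vertex 0.6 0.8 0.8
   vertex 1.4 5.0 1.0
   vertex 3.2 0.8 0.4
  endloop
 endfacet
 facet normal -0.025 0.136 -0.990
  outer loop
   vertex 4.4 1.2 0.4
   vertex 1.4 5.0 1.0
   vertex 6.0 4.4 0.8
  endloop
 endfacet
 facet normal -0.041 0.124 -0.991
  outer loop
   vertex 4.4 1.2 0.4
   vertex 3.2 0.8 0.4
   vertex 1.4 5.0 1.0
  endloop
 endfacet
 facet normal 0.867 -0.458 0.198
  outer loop
   vertex 4.4 1.2 0.4
   vertex 6.0 4.4 0.8
   vertex 3.8 2.4 5.8
  endloop
 endfacet
 facet normal 0.600 -0.764 0.236
  outer loop
   vertex 4.4 1.2 0.4
   vertex 3.8 2.4 5.8
   vertex 2.4 0.0 1.6
  endloop
 endfacet
 facet normal 0.291 -0.874 -0.389
  outer loop
   vertex 4.4 1.2 0.4
   vertex 2.4 0.0 1.6
   vertex 3.2 0.8 0.4
  endloop
 endfacet
 facet normal -0.750 -0.139 0.647
  outer loop
   vertex 1.0 2.6 2.6
   vertex 0.2 0.4 1.2
   vertex 3.8 2.4 5.8
  endloop
 endfacet
 facet normal -0.750 0.045 0.659
  outer loop
   vertex 1.0 2.6 2.6
   vertex 3.8 2.4 5.8
   vertex 2.2 5.0 3.8
  endloop
 endfacet
 facet normal -0.956 0.256 0.144
  outer loop
   vertex 1.0 2.6 2.6
   vertex 1.4 5.0 1.0
   vertex 0.2 0.4 1.2
  endloop
 endfacet
 facet normal -0.909 0.325 0.260
  outer loop
   vertex 1.0 2.6 2.6
   vertex 2.2 5.0 3.8
   vertex 1.4 5.0 1.0
  endloop
 endfacet
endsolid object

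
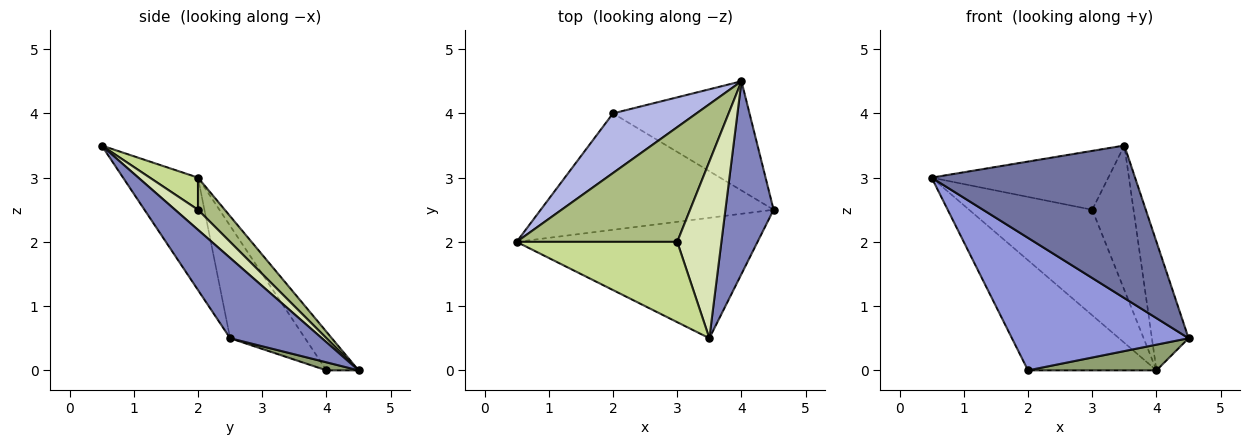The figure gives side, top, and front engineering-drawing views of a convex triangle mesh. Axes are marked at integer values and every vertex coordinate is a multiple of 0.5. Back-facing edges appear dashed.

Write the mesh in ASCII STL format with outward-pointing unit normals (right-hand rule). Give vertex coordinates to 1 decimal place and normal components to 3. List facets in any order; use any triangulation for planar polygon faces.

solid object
 facet normal -0.278 -0.754 -0.595
  outer loop
   vertex 3.5 0.5 3.5
   vertex 0.5 2.0 3.0
   vertex 4.5 2.5 0.5
  endloop
 endfacet
 facet normal 0.811 0.324 0.487
  outer loop
   vertex 3.5 0.5 3.5
   vertex 4.5 2.5 0.5
   vertex 4.0 4.5 0.0
  endloop
 endfacet
 facet normal -0.304 -0.716 -0.629
  outer loop
   vertex 2.0 4.0 0.0
   vertex 4.5 2.5 0.5
   vertex 0.5 2.0 3.0
  endloop
 endfacet
 facet normal -0.215 0.859 0.465
  outer loop
   vertex 2.0 4.0 0.0
   vertex 0.5 2.0 3.0
   vertex 4.0 4.5 0.0
  endloop
 endfacet
 facet normal 0.057 -0.229 -0.972
  outer loop
   vertex 2.0 4.0 0.0
   vertex 4.0 4.5 0.0
   vertex 4.5 2.5 0.5
  endloop
 endfacet
 facet normal 0.146 0.670 0.728
  outer loop
   vertex 3.0 2.0 2.5
   vertex 4.0 4.5 0.0
   vertex 0.5 2.0 3.0
  endloop
 endfacet
 facet normal 0.159 0.584 0.796
  outer loop
   vertex 3.0 2.0 2.5
   vertex 0.5 2.0 3.0
   vertex 3.5 0.5 3.5
  endloop
 endfacet
 facet normal 0.332 0.597 0.730
  outer loop
   vertex 3.0 2.0 2.5
   vertex 3.5 0.5 3.5
   vertex 4.0 4.5 0.0
  endloop
 endfacet
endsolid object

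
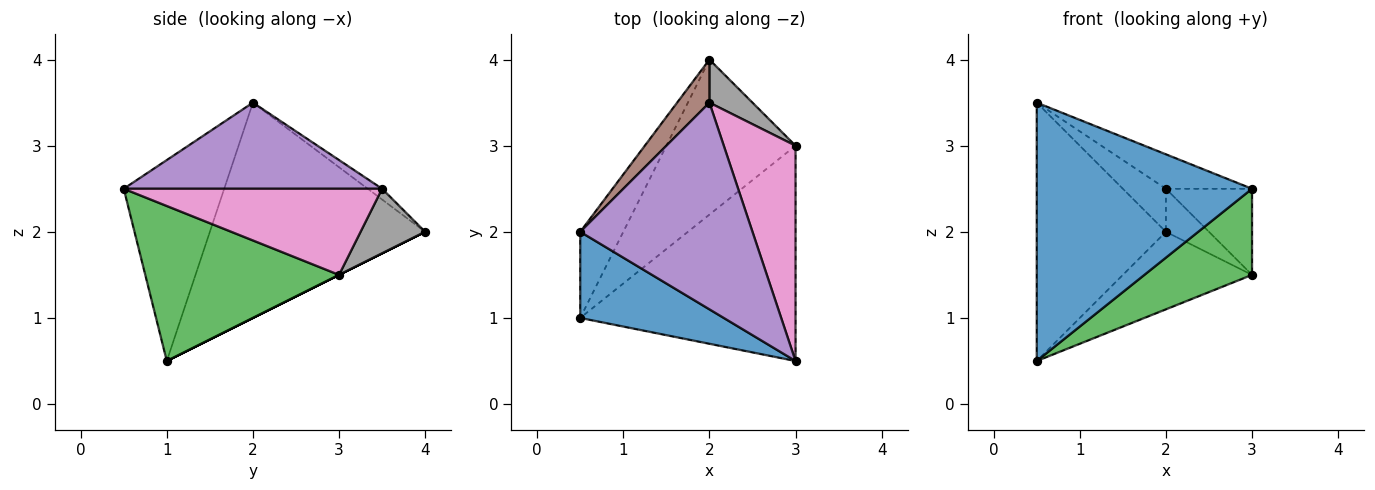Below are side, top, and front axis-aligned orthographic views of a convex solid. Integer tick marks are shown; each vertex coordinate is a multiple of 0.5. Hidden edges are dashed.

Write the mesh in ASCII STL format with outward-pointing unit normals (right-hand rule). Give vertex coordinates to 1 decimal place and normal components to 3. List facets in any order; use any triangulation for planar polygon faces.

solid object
 facet normal -0.405 -0.867 0.289
  outer loop
   vertex 0.5 1.0 0.5
   vertex 3.0 0.5 2.5
   vertex 0.5 2.0 3.5
  endloop
 endfacet
 facet normal -0.845 0.507 -0.169
  outer loop
   vertex 0.5 1.0 0.5
   vertex 0.5 2.0 3.5
   vertex 2.0 4.0 2.0
  endloop
 endfacet
 facet normal 0.556 -0.309 -0.772
  outer loop
   vertex 3.0 3.0 1.5
   vertex 3.0 0.5 2.5
   vertex 0.5 1.0 0.5
  endloop
 endfacet
 facet normal 0.000 0.447 -0.894
  outer loop
   vertex 3.0 3.0 1.5
   vertex 0.5 1.0 0.5
   vertex 2.0 4.0 2.0
  endloop
 endfacet
 facet normal 0.442 0.147 0.885
  outer loop
   vertex 2.0 3.5 2.5
   vertex 0.5 2.0 3.5
   vertex 3.0 0.5 2.5
  endloop
 endfacet
 facet normal -0.229 0.688 0.688
  outer loop
   vertex 2.0 3.5 2.5
   vertex 2.0 4.0 2.0
   vertex 0.5 2.0 3.5
  endloop
 endfacet
 facet normal 0.744 0.248 0.620
  outer loop
   vertex 2.0 3.5 2.5
   vertex 3.0 0.5 2.5
   vertex 3.0 3.0 1.5
  endloop
 endfacet
 facet normal 0.728 0.485 0.485
  outer loop
   vertex 2.0 3.5 2.5
   vertex 3.0 3.0 1.5
   vertex 2.0 4.0 2.0
  endloop
 endfacet
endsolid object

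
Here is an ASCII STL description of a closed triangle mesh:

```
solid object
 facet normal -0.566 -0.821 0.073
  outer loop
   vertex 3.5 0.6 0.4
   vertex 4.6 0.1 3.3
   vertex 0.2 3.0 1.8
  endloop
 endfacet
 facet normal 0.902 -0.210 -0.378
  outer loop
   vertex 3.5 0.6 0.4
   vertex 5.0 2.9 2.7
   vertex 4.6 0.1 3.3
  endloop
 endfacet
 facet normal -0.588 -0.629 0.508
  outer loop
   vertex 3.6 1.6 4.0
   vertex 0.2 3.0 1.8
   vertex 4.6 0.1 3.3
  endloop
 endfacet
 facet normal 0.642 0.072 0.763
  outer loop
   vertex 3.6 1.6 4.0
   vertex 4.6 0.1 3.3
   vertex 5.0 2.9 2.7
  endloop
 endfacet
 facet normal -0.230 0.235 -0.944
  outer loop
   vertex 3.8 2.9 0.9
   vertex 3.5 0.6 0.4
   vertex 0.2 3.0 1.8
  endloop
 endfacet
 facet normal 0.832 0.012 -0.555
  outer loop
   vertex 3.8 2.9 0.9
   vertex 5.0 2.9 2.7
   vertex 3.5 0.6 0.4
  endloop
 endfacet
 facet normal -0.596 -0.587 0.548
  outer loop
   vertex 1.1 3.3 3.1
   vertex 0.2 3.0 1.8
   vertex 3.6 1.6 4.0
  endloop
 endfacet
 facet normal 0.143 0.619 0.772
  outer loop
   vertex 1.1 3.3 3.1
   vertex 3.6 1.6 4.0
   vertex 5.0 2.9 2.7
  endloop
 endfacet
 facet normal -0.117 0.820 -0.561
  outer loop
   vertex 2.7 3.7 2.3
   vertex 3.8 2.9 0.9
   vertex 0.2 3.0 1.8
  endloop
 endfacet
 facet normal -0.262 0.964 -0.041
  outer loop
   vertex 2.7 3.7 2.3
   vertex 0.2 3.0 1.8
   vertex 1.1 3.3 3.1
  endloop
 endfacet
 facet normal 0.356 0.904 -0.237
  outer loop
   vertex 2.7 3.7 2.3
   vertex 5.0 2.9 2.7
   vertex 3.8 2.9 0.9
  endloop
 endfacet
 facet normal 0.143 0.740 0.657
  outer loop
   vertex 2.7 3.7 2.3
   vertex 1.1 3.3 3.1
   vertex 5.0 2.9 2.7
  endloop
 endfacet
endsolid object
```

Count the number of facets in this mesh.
12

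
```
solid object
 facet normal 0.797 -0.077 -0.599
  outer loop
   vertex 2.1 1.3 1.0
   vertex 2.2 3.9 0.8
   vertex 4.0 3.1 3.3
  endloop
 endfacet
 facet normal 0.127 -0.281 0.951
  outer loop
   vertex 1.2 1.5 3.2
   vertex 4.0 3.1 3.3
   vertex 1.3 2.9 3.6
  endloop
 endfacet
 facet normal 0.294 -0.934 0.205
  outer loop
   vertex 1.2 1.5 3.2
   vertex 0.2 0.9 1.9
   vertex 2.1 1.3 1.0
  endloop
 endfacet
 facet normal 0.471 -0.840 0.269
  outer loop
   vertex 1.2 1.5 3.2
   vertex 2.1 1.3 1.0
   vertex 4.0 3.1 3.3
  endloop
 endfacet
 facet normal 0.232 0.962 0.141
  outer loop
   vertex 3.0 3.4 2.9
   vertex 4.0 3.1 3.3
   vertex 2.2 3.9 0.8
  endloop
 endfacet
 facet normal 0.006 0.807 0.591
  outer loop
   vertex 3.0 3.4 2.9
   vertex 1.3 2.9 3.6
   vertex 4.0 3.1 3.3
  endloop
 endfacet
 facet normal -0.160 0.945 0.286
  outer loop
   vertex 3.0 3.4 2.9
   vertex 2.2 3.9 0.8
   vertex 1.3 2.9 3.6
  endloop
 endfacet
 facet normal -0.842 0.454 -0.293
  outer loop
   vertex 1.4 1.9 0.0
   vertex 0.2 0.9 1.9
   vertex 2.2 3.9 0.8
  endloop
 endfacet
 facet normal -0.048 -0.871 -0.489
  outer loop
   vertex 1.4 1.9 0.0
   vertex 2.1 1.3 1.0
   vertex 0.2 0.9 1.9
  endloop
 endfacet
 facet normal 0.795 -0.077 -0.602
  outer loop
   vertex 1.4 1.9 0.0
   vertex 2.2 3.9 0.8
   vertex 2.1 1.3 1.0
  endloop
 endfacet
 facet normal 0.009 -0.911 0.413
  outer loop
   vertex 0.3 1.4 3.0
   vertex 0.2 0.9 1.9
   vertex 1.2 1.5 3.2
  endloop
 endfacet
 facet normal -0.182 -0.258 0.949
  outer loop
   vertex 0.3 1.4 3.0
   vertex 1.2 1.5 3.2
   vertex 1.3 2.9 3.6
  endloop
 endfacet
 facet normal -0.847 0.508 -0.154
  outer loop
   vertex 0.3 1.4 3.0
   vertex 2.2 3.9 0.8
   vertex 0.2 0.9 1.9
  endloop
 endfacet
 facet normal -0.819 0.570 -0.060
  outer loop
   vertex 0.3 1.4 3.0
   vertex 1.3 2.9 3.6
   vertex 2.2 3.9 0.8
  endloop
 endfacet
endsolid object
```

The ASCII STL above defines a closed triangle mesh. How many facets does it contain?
14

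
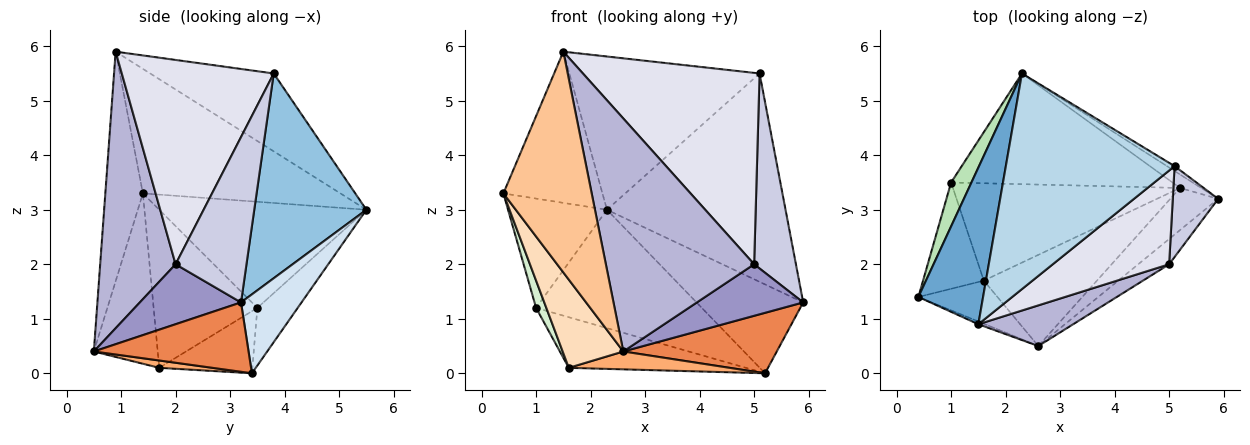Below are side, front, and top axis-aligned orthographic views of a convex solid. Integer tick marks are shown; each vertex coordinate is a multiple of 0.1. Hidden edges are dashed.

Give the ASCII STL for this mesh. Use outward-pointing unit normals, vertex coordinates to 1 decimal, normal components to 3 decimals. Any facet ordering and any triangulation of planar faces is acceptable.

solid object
 facet normal -0.811 0.407 0.421
  outer loop
   vertex 1.5 0.9 5.9
   vertex 2.3 5.5 3.0
   vertex 0.4 1.4 3.3
  endloop
 endfacet
 facet normal 0.532 0.847 -0.020
  outer loop
   vertex 5.1 3.8 5.5
   vertex 5.9 3.2 1.3
   vertex 2.3 5.5 3.0
  endloop
 endfacet
 facet normal -0.352 0.542 0.763
  outer loop
   vertex 5.1 3.8 5.5
   vertex 2.3 5.5 3.0
   vertex 1.5 0.9 5.9
  endloop
 endfacet
 facet normal 0.489 0.862 -0.131
  outer loop
   vertex 5.2 3.4 0.0
   vertex 2.3 5.5 3.0
   vertex 5.9 3.2 1.3
  endloop
 endfacet
 facet normal 0.637 -0.632 -0.440
  outer loop
   vertex 2.6 0.5 0.4
   vertex 5.2 3.4 0.0
   vertex 5.9 3.2 1.3
  endloop
 endfacet
 facet normal 0.063 -0.192 -0.979
  outer loop
   vertex 2.6 0.5 0.4
   vertex 1.6 1.7 0.1
   vertex 5.2 3.4 0.0
  endloop
 endfacet
 facet normal -0.391 -0.920 -0.011
  outer loop
   vertex 2.6 0.5 0.4
   vertex 1.5 0.9 5.9
   vertex 0.4 1.4 3.3
  endloop
 endfacet
 facet normal -0.687 -0.653 -0.319
  outer loop
   vertex 2.6 0.5 0.4
   vertex 0.4 1.4 3.3
   vertex 1.6 1.7 0.1
  endloop
 endfacet
 facet normal -0.175 0.719 -0.673
  outer loop
   vertex 1.0 3.5 1.2
   vertex 2.3 5.5 3.0
   vertex 5.2 3.4 0.0
  endloop
 endfacet
 facet normal -0.236 0.448 -0.862
  outer loop
   vertex 1.0 3.5 1.2
   vertex 5.2 3.4 0.0
   vertex 1.6 1.7 0.1
  endloop
 endfacet
 facet normal -0.889 0.425 0.170
  outer loop
   vertex 1.0 3.5 1.2
   vertex 0.4 1.4 3.3
   vertex 2.3 5.5 3.0
  endloop
 endfacet
 facet normal -0.930 -0.092 -0.357
  outer loop
   vertex 1.0 3.5 1.2
   vertex 1.6 1.7 0.1
   vertex 0.4 1.4 3.3
  endloop
 endfacet
 facet normal 0.650 -0.683 -0.335
  outer loop
   vertex 5.0 2.0 2.0
   vertex 2.6 0.5 0.4
   vertex 5.9 3.2 1.3
  endloop
 endfacet
 facet normal 0.448 -0.881 0.154
  outer loop
   vertex 5.0 2.0 2.0
   vertex 1.5 0.9 5.9
   vertex 2.6 0.5 0.4
  endloop
 endfacet
 facet normal 0.838 -0.494 0.230
  outer loop
   vertex 5.0 2.0 2.0
   vertex 5.9 3.2 1.3
   vertex 5.1 3.8 5.5
  endloop
 endfacet
 facet normal 0.611 -0.711 0.348
  outer loop
   vertex 5.0 2.0 2.0
   vertex 5.1 3.8 5.5
   vertex 1.5 0.9 5.9
  endloop
 endfacet
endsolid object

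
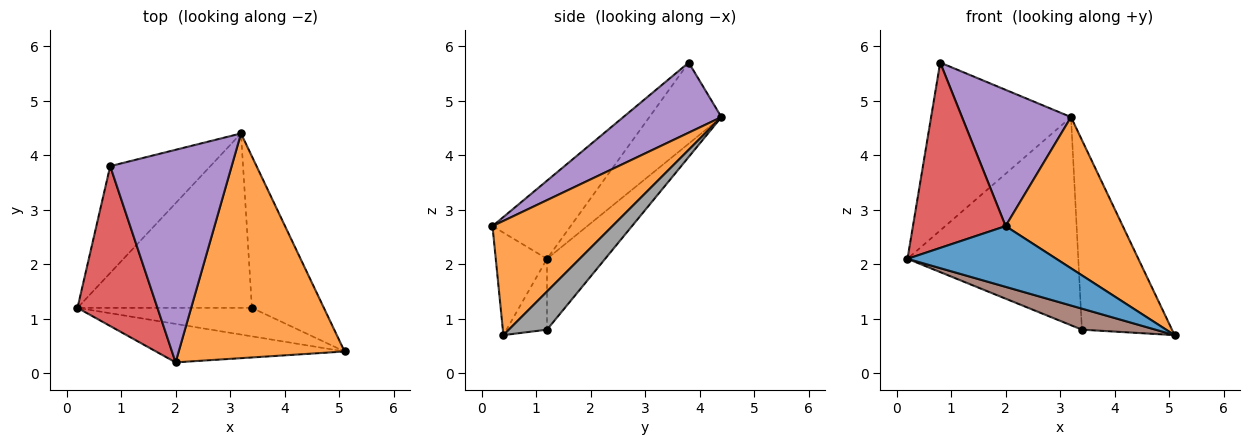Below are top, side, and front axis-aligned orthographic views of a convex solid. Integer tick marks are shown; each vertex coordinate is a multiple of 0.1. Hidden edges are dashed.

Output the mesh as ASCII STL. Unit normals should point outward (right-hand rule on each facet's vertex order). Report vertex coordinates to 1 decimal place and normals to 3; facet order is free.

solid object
 facet normal -0.279 -0.811 -0.514
  outer loop
   vertex 2.0 0.2 2.7
   vertex 0.2 1.2 2.1
   vertex 5.1 0.4 0.7
  endloop
 endfacet
 facet normal 0.496 -0.485 0.720
  outer loop
   vertex 2.0 0.2 2.7
   vertex 5.1 0.4 0.7
   vertex 3.2 4.4 4.7
  endloop
 endfacet
 facet normal -0.399 0.774 -0.492
  outer loop
   vertex 0.8 3.8 5.7
   vertex 3.2 4.4 4.7
   vertex 0.2 1.2 2.1
  endloop
 endfacet
 facet normal -0.538 -0.638 0.551
  outer loop
   vertex 0.8 3.8 5.7
   vertex 0.2 1.2 2.1
   vertex 2.0 0.2 2.7
  endloop
 endfacet
 facet normal 0.437 -0.485 0.757
  outer loop
   vertex 0.8 3.8 5.7
   vertex 2.0 0.2 2.7
   vertex 3.2 4.4 4.7
  endloop
 endfacet
 facet normal -0.311 -0.565 -0.765
  outer loop
   vertex 3.4 1.2 0.8
   vertex 5.1 0.4 0.7
   vertex 0.2 1.2 2.1
  endloop
 endfacet
 facet normal -0.252 0.742 -0.621
  outer loop
   vertex 3.4 1.2 0.8
   vertex 0.2 1.2 2.1
   vertex 3.2 4.4 4.7
  endloop
 endfacet
 facet normal 0.314 0.742 -0.593
  outer loop
   vertex 3.4 1.2 0.8
   vertex 3.2 4.4 4.7
   vertex 5.1 0.4 0.7
  endloop
 endfacet
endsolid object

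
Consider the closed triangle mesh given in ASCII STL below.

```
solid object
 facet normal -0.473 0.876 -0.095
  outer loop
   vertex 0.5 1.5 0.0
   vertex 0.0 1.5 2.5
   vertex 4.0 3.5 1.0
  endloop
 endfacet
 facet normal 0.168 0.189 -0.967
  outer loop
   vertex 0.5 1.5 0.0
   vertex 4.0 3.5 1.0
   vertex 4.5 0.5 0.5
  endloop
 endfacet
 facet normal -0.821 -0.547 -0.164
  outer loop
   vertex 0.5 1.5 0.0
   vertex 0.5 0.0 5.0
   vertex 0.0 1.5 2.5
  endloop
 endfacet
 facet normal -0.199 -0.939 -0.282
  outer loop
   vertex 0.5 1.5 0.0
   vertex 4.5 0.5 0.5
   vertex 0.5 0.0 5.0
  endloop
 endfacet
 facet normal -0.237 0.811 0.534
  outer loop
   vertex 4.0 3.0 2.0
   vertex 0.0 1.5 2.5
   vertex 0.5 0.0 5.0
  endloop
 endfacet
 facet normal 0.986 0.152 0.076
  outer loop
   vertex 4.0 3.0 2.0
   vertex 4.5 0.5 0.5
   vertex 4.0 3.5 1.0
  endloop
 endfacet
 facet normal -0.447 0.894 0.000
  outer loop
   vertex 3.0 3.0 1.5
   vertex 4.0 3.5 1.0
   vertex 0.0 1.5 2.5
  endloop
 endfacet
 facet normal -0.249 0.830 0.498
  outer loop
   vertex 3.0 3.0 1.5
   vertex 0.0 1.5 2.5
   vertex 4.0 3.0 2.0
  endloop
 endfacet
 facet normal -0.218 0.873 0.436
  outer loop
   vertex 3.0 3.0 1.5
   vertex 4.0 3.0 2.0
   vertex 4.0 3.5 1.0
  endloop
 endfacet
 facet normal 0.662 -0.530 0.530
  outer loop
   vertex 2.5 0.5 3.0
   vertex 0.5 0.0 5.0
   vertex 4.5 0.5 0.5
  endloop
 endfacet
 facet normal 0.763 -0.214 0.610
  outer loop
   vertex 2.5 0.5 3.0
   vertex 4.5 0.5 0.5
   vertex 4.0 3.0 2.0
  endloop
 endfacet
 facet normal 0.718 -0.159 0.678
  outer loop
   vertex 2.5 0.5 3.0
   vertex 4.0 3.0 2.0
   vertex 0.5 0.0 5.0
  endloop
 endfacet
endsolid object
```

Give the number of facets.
12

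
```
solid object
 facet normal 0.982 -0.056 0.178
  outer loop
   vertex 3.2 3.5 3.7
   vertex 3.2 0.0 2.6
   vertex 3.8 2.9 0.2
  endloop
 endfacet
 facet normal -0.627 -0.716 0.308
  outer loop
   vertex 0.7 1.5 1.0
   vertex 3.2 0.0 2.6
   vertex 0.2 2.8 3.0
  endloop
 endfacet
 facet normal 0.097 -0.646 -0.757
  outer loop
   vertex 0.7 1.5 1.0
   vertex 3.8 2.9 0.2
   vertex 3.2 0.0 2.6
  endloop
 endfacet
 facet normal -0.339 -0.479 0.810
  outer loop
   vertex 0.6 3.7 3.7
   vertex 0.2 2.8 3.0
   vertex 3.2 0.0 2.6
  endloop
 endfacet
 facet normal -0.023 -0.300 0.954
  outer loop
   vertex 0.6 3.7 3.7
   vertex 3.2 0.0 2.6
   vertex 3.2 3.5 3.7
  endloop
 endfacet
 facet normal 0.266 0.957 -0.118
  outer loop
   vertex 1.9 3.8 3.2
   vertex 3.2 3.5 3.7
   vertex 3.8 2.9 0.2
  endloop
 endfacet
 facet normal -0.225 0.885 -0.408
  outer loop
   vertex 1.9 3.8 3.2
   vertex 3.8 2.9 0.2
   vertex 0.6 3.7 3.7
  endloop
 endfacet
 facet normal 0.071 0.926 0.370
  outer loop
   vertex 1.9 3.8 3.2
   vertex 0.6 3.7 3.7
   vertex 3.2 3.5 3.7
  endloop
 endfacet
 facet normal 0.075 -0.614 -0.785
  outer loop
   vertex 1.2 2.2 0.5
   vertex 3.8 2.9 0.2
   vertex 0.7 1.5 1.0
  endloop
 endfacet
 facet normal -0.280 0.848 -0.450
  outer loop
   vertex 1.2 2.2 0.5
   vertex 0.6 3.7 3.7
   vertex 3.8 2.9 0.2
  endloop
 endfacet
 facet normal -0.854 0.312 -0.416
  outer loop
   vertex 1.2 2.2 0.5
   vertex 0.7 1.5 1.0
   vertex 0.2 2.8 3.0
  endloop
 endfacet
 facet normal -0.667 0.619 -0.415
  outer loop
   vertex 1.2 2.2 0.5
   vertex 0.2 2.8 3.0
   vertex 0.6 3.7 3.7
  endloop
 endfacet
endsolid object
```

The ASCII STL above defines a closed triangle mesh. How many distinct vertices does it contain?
8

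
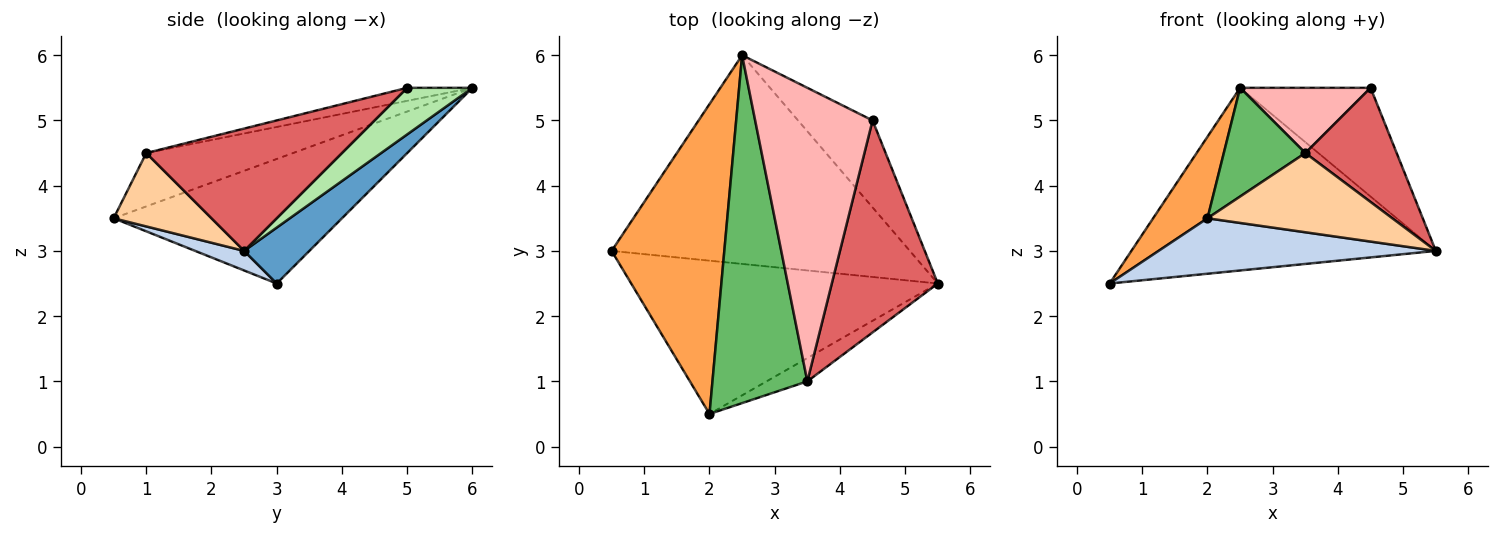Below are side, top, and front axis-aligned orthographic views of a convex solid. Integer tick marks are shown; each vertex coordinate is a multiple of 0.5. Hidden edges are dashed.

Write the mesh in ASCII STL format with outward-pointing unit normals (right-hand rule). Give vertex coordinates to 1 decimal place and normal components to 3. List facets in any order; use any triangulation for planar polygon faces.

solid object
 facet normal 0.140 0.652 -0.745
  outer loop
   vertex 2.5 6.0 5.5
   vertex 5.5 2.5 3.0
   vertex 0.5 3.0 2.5
  endloop
 endfacet
 facet normal 0.060 -0.340 -0.939
  outer loop
   vertex 2.0 0.5 3.5
   vertex 0.5 3.0 2.5
   vertex 5.5 2.5 3.0
  endloop
 endfacet
 facet normal -0.730 -0.174 0.661
  outer loop
   vertex 2.0 0.5 3.5
   vertex 2.5 6.0 5.5
   vertex 0.5 3.0 2.5
  endloop
 endfacet
 facet normal 0.453 -0.855 -0.252
  outer loop
   vertex 3.5 1.0 4.5
   vertex 2.0 0.5 3.5
   vertex 5.5 2.5 3.0
  endloop
 endfacet
 facet normal -0.473 -0.263 0.841
  outer loop
   vertex 3.5 1.0 4.5
   vertex 2.5 6.0 5.5
   vertex 2.0 0.5 3.5
  endloop
 endfacet
 facet normal 0.364 0.727 -0.582
  outer loop
   vertex 4.5 5.0 5.5
   vertex 5.5 2.5 3.0
   vertex 2.5 6.0 5.5
  endloop
 endfacet
 facet normal 0.713 -0.333 0.618
  outer loop
   vertex 4.5 5.0 5.5
   vertex 3.5 1.0 4.5
   vertex 5.5 2.5 3.0
  endloop
 endfacet
 facet normal -0.108 -0.216 0.970
  outer loop
   vertex 4.5 5.0 5.5
   vertex 2.5 6.0 5.5
   vertex 3.5 1.0 4.5
  endloop
 endfacet
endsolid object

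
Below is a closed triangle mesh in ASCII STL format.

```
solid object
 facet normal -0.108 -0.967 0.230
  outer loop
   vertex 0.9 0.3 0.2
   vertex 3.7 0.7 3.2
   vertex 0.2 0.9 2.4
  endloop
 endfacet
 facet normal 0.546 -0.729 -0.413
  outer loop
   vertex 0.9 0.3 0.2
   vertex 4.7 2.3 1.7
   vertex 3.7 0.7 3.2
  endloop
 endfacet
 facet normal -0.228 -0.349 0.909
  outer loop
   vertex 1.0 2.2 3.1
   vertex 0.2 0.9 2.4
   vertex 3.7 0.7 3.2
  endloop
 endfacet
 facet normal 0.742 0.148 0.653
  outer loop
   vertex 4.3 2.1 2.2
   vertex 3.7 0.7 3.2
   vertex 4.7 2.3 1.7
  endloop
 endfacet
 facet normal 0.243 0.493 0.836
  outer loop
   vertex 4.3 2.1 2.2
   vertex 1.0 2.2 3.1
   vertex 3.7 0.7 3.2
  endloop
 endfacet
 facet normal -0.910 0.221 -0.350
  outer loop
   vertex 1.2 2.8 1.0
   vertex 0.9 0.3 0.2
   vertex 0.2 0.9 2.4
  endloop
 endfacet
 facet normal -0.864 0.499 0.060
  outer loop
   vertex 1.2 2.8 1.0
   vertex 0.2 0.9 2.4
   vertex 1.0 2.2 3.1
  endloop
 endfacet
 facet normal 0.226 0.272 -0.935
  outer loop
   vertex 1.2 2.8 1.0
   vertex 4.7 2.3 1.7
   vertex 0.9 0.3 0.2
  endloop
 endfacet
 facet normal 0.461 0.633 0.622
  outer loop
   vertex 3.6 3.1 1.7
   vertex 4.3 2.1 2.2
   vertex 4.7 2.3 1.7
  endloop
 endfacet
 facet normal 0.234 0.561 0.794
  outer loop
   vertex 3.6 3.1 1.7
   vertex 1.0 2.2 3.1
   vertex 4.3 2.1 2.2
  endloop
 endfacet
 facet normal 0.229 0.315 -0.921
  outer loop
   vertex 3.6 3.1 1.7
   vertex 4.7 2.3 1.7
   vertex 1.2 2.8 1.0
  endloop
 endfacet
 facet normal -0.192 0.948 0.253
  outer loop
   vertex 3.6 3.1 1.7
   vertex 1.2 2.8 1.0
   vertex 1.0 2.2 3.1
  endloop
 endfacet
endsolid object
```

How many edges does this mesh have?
18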